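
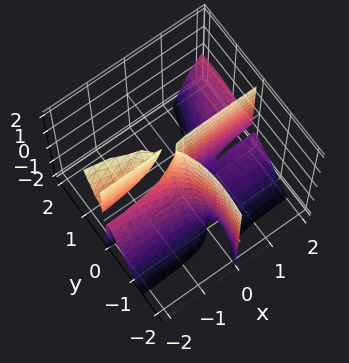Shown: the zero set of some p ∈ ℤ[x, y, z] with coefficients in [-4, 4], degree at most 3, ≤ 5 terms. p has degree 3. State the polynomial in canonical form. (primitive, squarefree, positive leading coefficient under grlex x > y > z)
3*x*y^2 - 2*x*y*z - y^3 - 3*y^2 - 2*y

There are 2 components. They look like related sheets of one shape, so recover p as a whole.
deg p = 3. No degree-2 surface has this shape.
Observable constraints: every point of the x-axis in the box is on the surface; the visible z-axis segment lies entirely on the surface; the y-axis gridline crossings are at y ∈ {-2, -1, 0}.
Matching integer coefficients to the picture gives p.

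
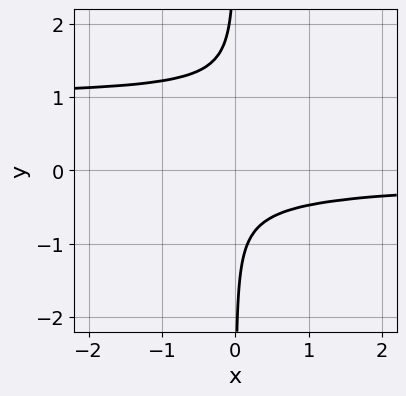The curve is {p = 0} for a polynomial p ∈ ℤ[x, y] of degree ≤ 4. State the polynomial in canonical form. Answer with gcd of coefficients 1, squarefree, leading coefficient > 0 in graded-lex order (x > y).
3*x*y^3 - 3*x*y^2 + 1

The degree is 4 — the shape is more complex than any degree-3 curve.
Against the integer gridlines: the curve avoids every integer y-axis point in the box; no x-intercept at any integer in the box.
Fitting integer coefficients to these (and the overall shape) gives p.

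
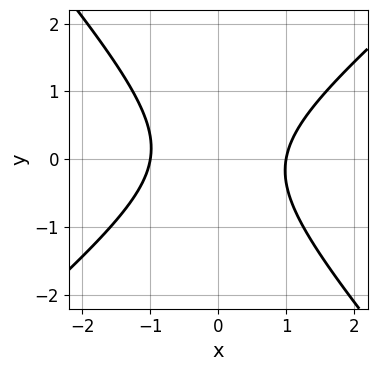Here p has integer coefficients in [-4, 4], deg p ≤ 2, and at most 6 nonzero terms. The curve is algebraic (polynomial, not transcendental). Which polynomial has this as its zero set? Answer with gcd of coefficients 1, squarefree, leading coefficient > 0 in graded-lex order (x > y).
3*x^2 - x*y - 3*y^2 - 3

(a) The degree is 2 — the shape is more complex than any degree-1 curve.
(b) Reading off the gridlines: the x-axis gridline crossings are at x ∈ {-1, 1}; the curve avoids every integer y-axis point in the box.
(c) Putting this together gives p.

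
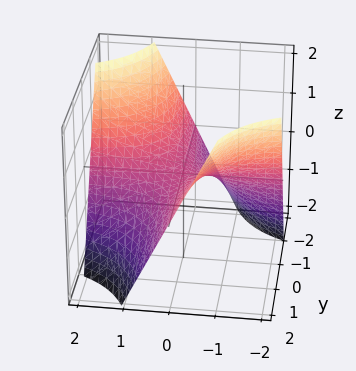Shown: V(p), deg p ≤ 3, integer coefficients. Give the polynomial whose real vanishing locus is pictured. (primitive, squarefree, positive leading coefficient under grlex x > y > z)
1. The degree is 2 — a hyperbolic paraboloid; a quadric.
2. From the visible intercepts: the visible y-axis segment lies entirely on the surface; it crosses the z-axis at the gridline z = 0.
3. These observations pin down the coefficients. Check: (-1, 0, 0) on the x-axis lies on the surface, and p(-1, 0, 0) = 0. ✓

x*y + z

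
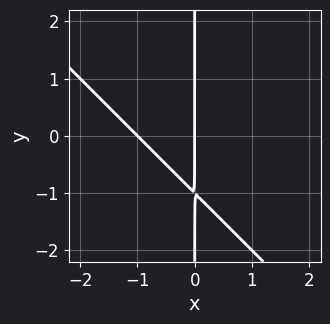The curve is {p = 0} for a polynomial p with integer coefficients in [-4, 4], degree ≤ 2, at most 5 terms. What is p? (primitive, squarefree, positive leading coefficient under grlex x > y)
First, degree: no degree-1 curve has this shape, so deg p = 2.
Next, from the axis intercepts and sections: among the integer gridlines, it crosses the x-axis at x ∈ {-1, 0}; the visible y-axis segment lies entirely on the curve.
Finally, putting this together gives p.

x^2 + x*y + x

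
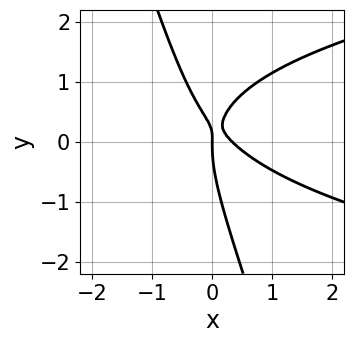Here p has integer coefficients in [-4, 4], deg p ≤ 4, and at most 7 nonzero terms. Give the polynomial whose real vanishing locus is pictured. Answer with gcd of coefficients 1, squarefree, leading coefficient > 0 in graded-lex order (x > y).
First, the degree is 3 — a generic line meets the curve in up to 3 points.
Then, reading off the gridlines: it meets the y-axis at y = 0 (among the integer gridlines); it crosses the x-axis at the gridline x = 0.
Finally, solving for integer coefficients yields p as stated.

3*x*y^2 + y^3 - 3*x^2 - 3*x*y + x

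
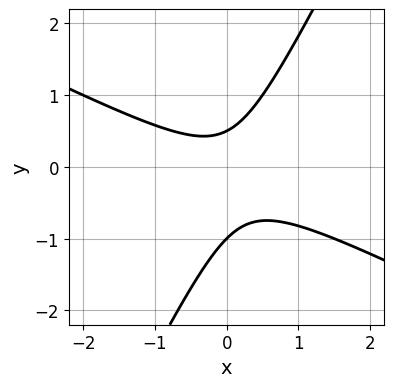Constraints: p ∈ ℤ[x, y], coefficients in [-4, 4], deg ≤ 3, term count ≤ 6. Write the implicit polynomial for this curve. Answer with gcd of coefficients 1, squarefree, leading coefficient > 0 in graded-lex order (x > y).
2*x^2 + 3*x*y - 2*y^2 - y + 1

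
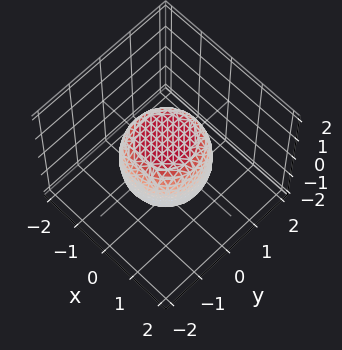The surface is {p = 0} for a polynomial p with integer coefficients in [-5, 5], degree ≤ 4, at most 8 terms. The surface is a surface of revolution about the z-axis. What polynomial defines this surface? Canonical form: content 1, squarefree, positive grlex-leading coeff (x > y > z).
2*x^4 + 4*x^2*y^2 + 2*y^4 - x^2 - y^2 + 2*z^2 - 2

First, the degree is 4 — no degree-3 surface has this shape.
Then, by symmetry, every cross-section ⟂ z is a circle, so x, y appear only via x² + y².
Then, against the integer gridlines: among the integer gridlines, it crosses the z-axis at z ∈ {-1, 1}; a circular section at z = 0 has radius between 1 and 2.
Finally, solving for integer coefficients yields p as stated.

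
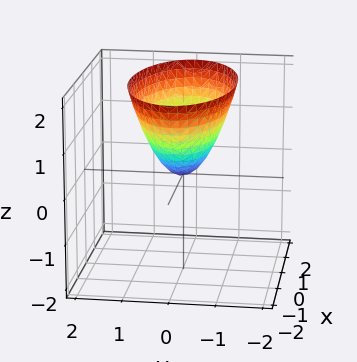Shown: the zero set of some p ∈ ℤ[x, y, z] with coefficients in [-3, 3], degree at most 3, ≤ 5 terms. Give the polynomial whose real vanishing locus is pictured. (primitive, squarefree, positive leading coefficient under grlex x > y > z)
deg p = 2.
Symmetries: it's symmetric under x → −x, forcing even powers of x; mirror symmetry y ↦ −y ⇒ only even powers of y.
From the visible intercepts: it crosses the x-axis at the gridline x = 0; one z-axis crossing is at z = 0.
Matching integer coefficients to the picture gives p.

x^2 + 3*y^2 - 2*z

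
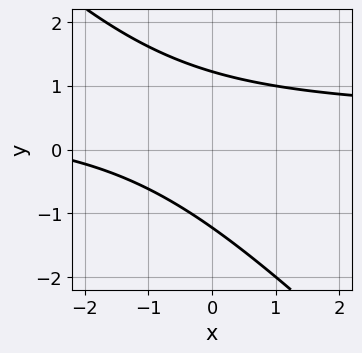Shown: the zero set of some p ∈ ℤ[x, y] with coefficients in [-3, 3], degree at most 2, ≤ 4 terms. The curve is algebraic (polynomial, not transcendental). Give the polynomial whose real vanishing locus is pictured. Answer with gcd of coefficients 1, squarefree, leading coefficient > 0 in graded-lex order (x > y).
Degree: the shape is more complex than any degree-1 curve, so deg p = 2.
Observable constraints: it misses every integer gridline on the x-axis.
Fitting integer coefficients to these (and the overall shape) gives p.

2*x*y + 2*y^2 - x - 3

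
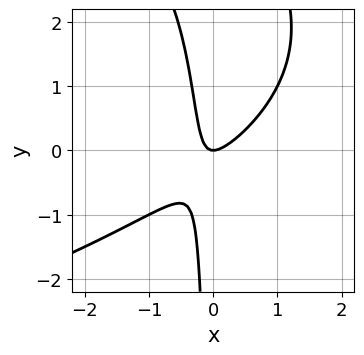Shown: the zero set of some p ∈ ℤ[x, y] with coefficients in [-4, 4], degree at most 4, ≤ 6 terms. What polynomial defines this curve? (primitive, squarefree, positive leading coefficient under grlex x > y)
x*y^2 + 3*x^2 - 3*x*y - y

(a) The degree is 3 — a generic line meets the curve in up to 3 points.
(b) From the visible intercepts: one y-axis crossing is at y = 0; one x-axis crossing is at x = 0.
(c) These observations pin down the coefficients.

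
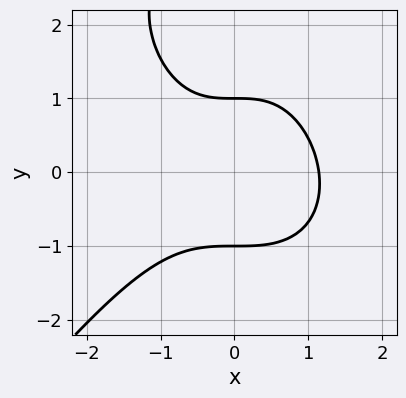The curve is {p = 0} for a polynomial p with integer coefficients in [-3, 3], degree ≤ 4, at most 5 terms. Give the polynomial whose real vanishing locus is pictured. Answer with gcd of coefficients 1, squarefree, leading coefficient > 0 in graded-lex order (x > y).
2*x^3 - y^3 + 3*y^2 + y - 3

First, the degree is 3 — a generic line meets the curve in up to 3 points.
Next, against the integer gridlines: the y-axis gridline crossings are at y ∈ {-1, 1}.
Finally, putting this together gives p.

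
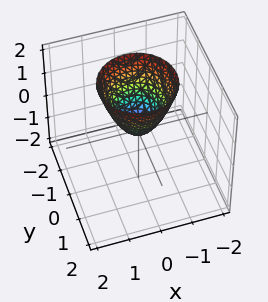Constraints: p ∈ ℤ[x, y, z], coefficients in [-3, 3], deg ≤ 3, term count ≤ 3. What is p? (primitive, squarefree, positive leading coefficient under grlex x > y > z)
3*x^2 + 3*y^2 - 2*z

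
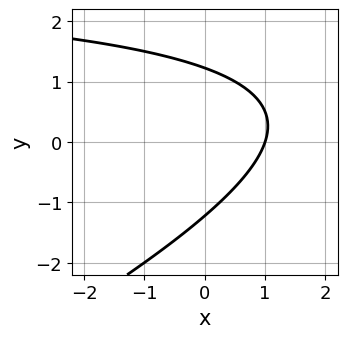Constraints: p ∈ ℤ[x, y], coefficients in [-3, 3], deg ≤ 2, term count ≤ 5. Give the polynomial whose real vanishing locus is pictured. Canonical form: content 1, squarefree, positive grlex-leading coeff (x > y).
Degree: no degree-1 curve has this shape, so deg p = 2.
From the axis intercepts and sections: it meets the x-axis at x = 1 (among the integer gridlines).
The integer polynomial consistent with all of this is the stated p.

x*y - 2*y^2 - 3*x + 3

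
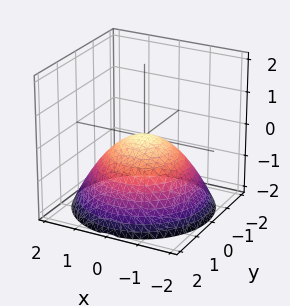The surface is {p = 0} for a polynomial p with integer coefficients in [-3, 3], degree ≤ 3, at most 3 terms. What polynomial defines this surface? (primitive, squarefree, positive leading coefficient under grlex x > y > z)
x^2 + y^2 + 2*z

(a) deg p = 2. A paraboloid; a quadric.
(b) By symmetry, every cross-section ⟂ z is a circle, so x, y appear only via x² + y².
(c) Observable constraints: it crosses the x-axis at the gridline x = 0; one z-axis crossing is at z = 0; a circular section at z = -1 has radius between 1 and 2; it meets the y-axis at y = 0 (among the integer gridlines).
(d) Together with the visible shape, these determine p as stated.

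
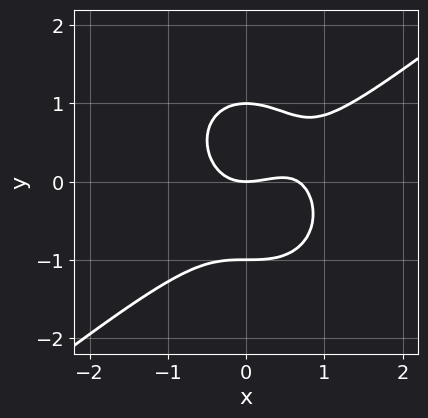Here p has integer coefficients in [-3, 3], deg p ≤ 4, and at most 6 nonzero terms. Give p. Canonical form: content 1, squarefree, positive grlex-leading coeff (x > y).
deg p = 3.
Checking where it meets the axes: it crosses the x-axis at the gridline x = 0; the y-axis gridline crossings are at y ∈ {-1, 0, 1}.
Together with the visible shape, these determine p as stated.

3*x^3 - 2*x^2*y - 3*y^3 - 2*x^2 + 3*y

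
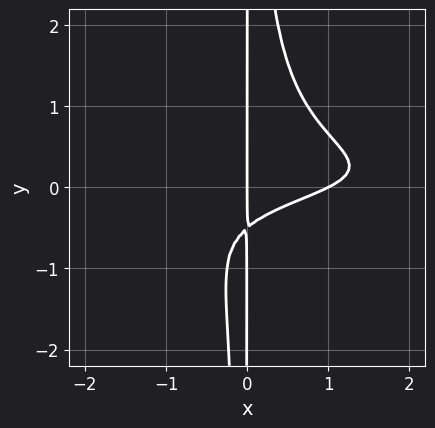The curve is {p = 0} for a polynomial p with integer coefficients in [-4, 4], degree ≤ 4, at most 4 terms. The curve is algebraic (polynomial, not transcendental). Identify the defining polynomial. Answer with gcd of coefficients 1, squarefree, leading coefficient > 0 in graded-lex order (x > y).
3*x^2*y^2 + x^2 - 2*x*y - x

1. The degree is 4 — a generic line meets the curve in up to 4 points.
2. From the visible intercepts: among the integer gridlines, it crosses the x-axis at x ∈ {0, 1}; every point of the y-axis in the box is on the curve.
3. Together with the visible shape, these determine p as stated.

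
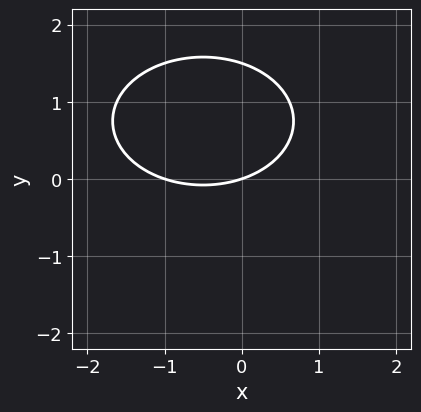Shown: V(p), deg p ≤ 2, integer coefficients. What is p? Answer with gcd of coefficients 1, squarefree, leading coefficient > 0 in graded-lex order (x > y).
x^2 + 2*y^2 + x - 3*y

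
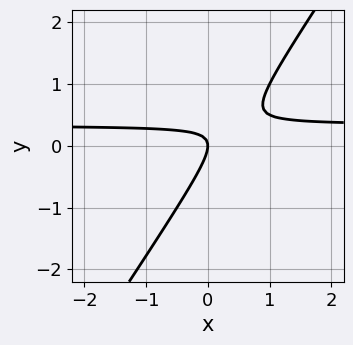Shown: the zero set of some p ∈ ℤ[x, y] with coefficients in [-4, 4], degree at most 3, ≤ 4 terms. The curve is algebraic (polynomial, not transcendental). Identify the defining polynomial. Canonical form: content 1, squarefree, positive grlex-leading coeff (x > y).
1. The degree is 2 — the shape is more complex than any degree-1 curve.
2. Checking where it meets the axes: it crosses the x-axis at the gridline x = 0; it meets the y-axis at y = 0 (among the integer gridlines).
3. Putting this together gives p.

3*x*y - 2*y^2 - x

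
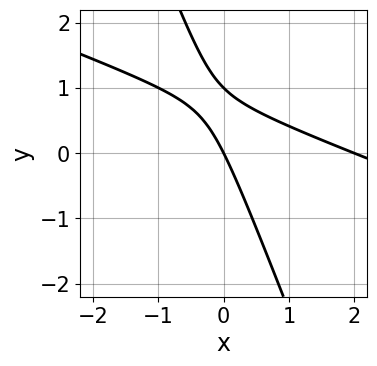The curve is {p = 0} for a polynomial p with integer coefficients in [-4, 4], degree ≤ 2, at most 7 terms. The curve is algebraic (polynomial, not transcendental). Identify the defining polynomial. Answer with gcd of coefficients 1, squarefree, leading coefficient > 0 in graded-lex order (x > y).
Degree: no degree-1 curve has this shape, so deg p = 2.
Against the integer gridlines: the y-axis gridline crossings are at y ∈ {0, 1}; the x-axis gridline crossings are at x ∈ {0, 2}.
Assembling these constraints gives the stated polynomial.

x^2 + 3*x*y + y^2 - 2*x - y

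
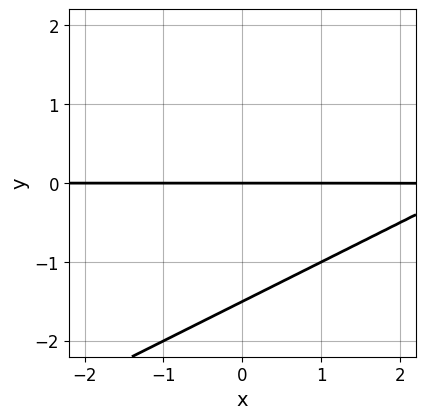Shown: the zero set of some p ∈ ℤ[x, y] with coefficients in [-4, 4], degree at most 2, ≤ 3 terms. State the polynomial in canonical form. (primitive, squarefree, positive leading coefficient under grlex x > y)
deg p = 2.
Checking where it meets the axes: every point of the x-axis in the box is on the curve; it meets the y-axis at y = 0 (among the integer gridlines).
These observations pin down the coefficients.

x*y - 2*y^2 - 3*y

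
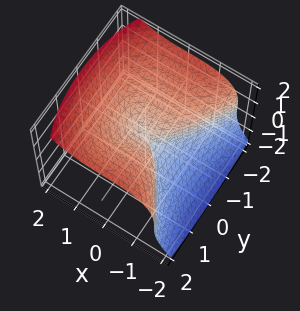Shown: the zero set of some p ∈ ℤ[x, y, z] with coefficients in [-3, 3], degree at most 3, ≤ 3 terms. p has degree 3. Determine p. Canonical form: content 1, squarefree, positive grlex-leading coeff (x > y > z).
x^3 - z^3 + y^2

1. The degree is 3 — the shape is more complex than any degree-2 surface.
2. Reading off the gridlines: one y-axis crossing is at y = 0; it crosses the z-axis at the gridline z = 0; one x-axis crossing is at x = 0.
3. These observations pin down the coefficients.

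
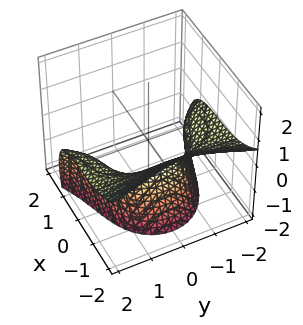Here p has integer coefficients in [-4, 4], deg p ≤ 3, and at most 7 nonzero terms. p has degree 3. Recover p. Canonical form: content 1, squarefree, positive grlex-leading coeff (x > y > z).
x^3 + 2*y^2*z - 2*x*z + 2*z^2 + 1

deg p = 3.
Checking where it meets the axes: no y-intercept at any integer in the box; it crosses the x-axis at the gridline x = -1.
These observations pin down the coefficients.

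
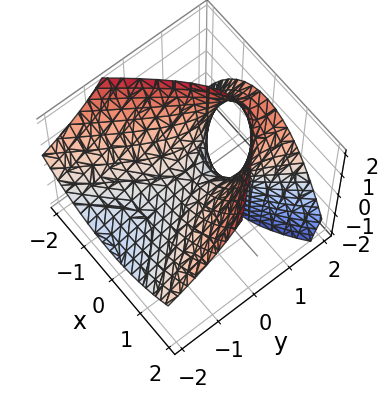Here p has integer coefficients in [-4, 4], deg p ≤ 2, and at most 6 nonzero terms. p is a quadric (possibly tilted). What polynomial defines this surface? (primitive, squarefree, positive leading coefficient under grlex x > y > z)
2*x^2 - y^2 + 3*y*z - 3*z

(a) Degree: a generic line meets the surface in up to 2 points, so deg p = 2.
(b) Reading off the gridlines: it meets the x-axis at x = 0 (among the integer gridlines); it crosses the y-axis at the gridline y = 0; one z-axis crossing is at z = 0.
(c) Matching integer coefficients to the picture gives p.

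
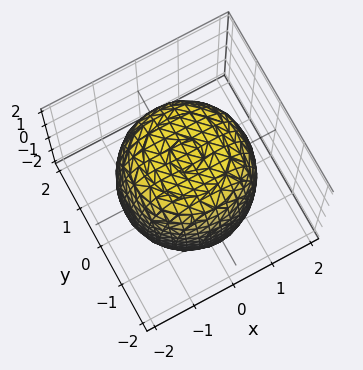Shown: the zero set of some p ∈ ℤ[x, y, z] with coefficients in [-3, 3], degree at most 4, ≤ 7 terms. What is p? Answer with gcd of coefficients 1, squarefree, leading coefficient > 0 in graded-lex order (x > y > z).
x^4 + 2*x^2*y^2 + y^4 - x^2 - y^2 + z^2 - 3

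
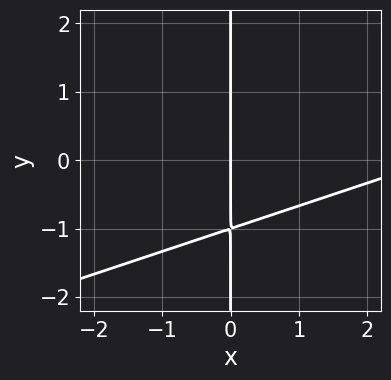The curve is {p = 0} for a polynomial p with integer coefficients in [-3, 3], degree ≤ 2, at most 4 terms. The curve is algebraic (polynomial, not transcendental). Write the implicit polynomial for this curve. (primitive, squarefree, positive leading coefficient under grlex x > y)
x^2 - 3*x*y - 3*x

1. The degree is 2 — the shape is more complex than any degree-1 curve.
2. From the axis intercepts and sections: it crosses the x-axis at the gridline x = 0; the visible y-axis segment lies entirely on the curve.
3. These observations pin down the coefficients.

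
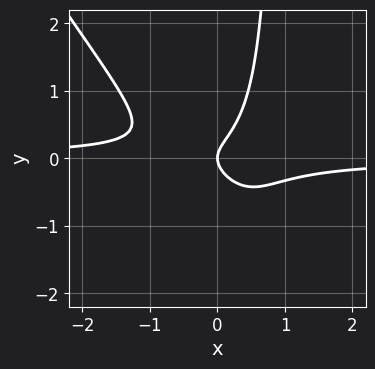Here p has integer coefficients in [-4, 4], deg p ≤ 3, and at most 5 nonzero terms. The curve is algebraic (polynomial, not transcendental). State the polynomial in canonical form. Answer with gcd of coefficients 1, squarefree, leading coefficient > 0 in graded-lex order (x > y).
1. Degree: no degree-2 curve has this shape, so deg p = 3.
2. From the axis intercepts and sections: one y-axis crossing is at y = 0; one x-axis crossing is at x = 0.
3. Together with the visible shape, these determine p as stated.

3*x^2*y + 2*x*y^2 - 2*y^2 + x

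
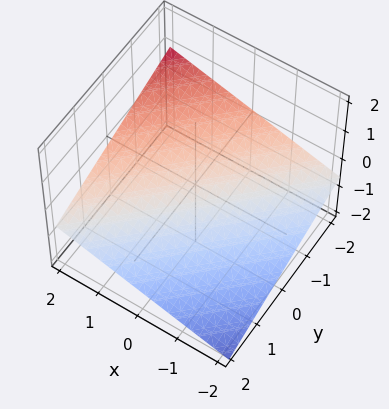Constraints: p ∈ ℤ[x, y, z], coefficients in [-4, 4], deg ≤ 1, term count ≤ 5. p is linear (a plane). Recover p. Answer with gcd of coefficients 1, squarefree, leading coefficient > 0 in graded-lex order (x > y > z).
x - y - 3*z - 2

First, degree: every cross-section is a straight line — this is a plane, so deg p = 1.
Then, checking where it meets the axes: it meets the x-axis at x = 2 (among the integer gridlines); it crosses the y-axis at the gridline y = -2.
Finally, these observations pin down the coefficients.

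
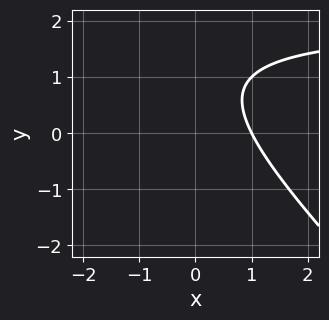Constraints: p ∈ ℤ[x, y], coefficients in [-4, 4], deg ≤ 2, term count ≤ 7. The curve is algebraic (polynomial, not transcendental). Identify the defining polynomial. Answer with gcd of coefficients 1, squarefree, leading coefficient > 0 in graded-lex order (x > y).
x*y + y^2 - 2*x - 2*y + 2

deg p = 2.
From the axis intercepts and sections: it misses every integer gridline on the y-axis; it crosses the x-axis at the gridline x = 1.
Putting this together gives p.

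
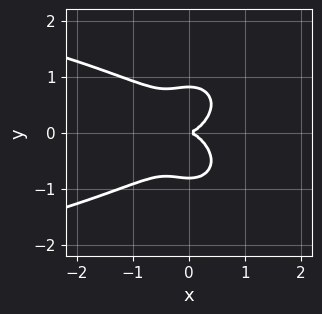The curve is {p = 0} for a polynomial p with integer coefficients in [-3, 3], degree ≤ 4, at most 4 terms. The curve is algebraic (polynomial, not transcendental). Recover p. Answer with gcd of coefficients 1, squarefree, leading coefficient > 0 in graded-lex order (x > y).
1. deg p = 4. The shape is more complex than any degree-3 curve.
2. Symmetries: it's symmetric under y → −y, forcing even powers of y.
3. Checking where it meets the axes: it meets the y-axis at y = 0 (among the integer gridlines); one x-axis crossing is at x = 0.
4. Matching integer coefficients to the picture gives p.

3*x^2*y^2 + 3*y^4 + 3*x^3 - 2*y^2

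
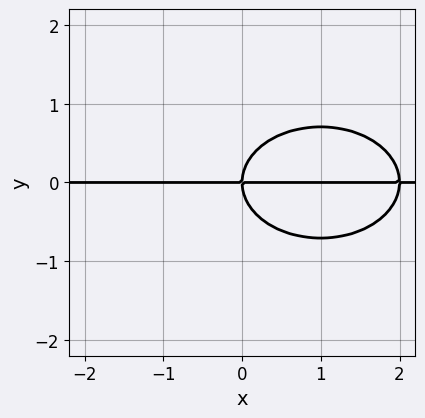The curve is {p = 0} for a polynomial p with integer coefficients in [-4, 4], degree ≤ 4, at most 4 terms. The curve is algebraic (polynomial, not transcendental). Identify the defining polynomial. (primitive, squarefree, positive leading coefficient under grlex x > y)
(a) deg p = 3. No degree-2 curve has this shape.
(b) Checking where it meets the axes: the visible x-axis segment lies entirely on the curve; it meets the y-axis at y = 0 (among the integer gridlines).
(c) Together with the visible shape, these determine p as stated.

x^2*y + 2*y^3 - 2*x*y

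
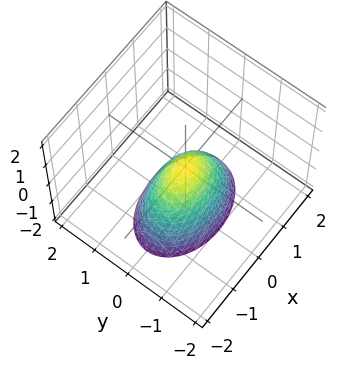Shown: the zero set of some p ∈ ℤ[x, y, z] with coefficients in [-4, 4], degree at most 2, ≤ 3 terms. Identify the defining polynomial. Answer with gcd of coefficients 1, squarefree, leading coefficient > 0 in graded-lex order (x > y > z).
First, deg p = 2. A single bowl opening along one axis; a quadric.
Next, symmetries: mirror symmetry y ↦ −y ⇒ only even powers of y; mirror symmetry x ↦ −x ⇒ only even powers of x.
Next, from the visible intercepts: it crosses the y-axis at the gridline y = 0; one z-axis crossing is at z = 0.
Finally, solving for integer coefficients yields p as stated.

x^2 + 2*y^2 + z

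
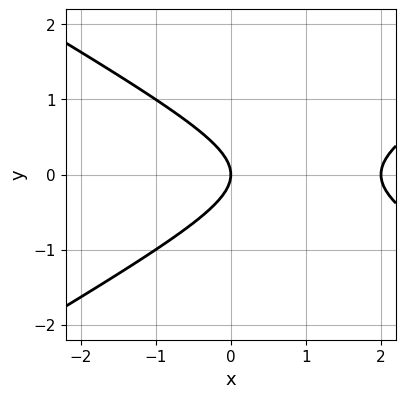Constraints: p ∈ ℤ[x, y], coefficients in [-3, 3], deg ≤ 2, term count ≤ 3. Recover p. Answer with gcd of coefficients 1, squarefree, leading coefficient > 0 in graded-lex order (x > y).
x^2 - 3*y^2 - 2*x

deg p = 2.
Symmetries: the y ↦ −y reflection is a symmetry, so y appears only in even powers.
Reading off the gridlines: one y-axis crossing is at y = 0; among the integer gridlines, it crosses the x-axis at x ∈ {0, 2}.
Together with the visible shape, these determine p as stated.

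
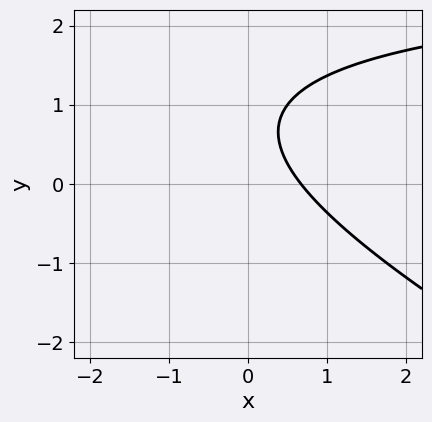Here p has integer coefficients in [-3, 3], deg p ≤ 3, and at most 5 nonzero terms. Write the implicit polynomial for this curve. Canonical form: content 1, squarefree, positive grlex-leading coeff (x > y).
First, the degree is 2 — a generic line meets the curve in up to 2 points.
Next, observable constraints: no y-intercept at any integer in the box.
Finally, fitting integer coefficients to these (and the overall shape) gives p.

x*y + 2*y^2 - 3*x - 3*y + 2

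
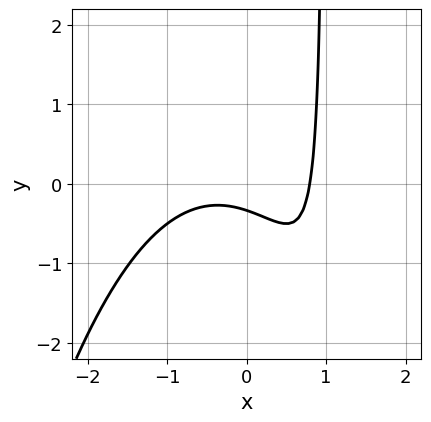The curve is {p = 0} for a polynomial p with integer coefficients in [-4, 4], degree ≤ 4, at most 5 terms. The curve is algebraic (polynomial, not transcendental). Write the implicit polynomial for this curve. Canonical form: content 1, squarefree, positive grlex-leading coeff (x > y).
2*x^3 + 3*x*y - 3*y - 1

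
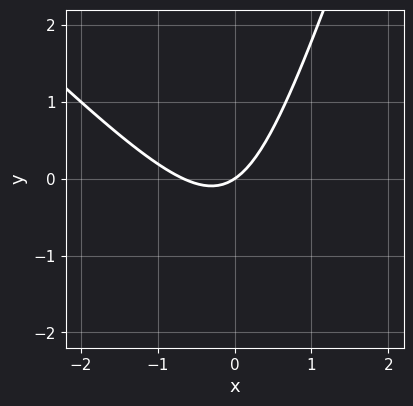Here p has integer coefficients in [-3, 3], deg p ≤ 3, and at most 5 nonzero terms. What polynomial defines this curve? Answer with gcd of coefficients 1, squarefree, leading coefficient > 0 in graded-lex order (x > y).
3*x^2 + 2*x*y - y^2 + 2*x - 3*y

(a) Degree: the shape is more complex than any degree-1 curve, so deg p = 2.
(b) Against the integer gridlines: it crosses the y-axis at the gridline y = 0; it crosses the x-axis at the gridline x = 0.
(c) These observations pin down the coefficients.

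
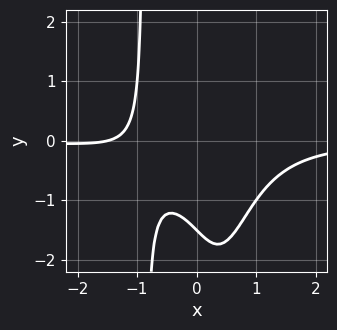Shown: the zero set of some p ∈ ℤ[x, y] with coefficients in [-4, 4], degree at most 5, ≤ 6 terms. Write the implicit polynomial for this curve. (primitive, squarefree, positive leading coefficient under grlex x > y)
1. Degree: a generic line meets the curve in up to 4 points, so deg p = 4.
2. Putting this together gives p.

3*x^3*y + 2*x + 2*y + 3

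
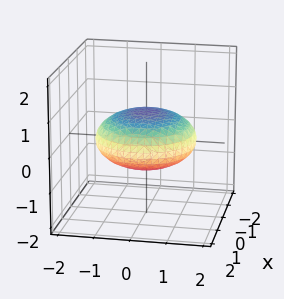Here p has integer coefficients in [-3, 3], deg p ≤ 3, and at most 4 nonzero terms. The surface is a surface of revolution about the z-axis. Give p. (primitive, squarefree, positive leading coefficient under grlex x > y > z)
First, deg p = 2.
Then, symmetry: the z-axis is an axis of rotation, so x and y enter only as x² + y².
Then, from the axis intercepts and sections: a circular section at z = 0 has radius between 1 and 2.
Finally, together with the visible shape, these determine p as stated.

x^2 + y^2 + 3*z^2 - 2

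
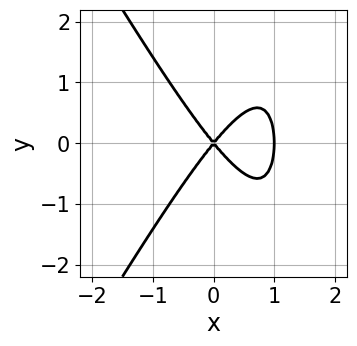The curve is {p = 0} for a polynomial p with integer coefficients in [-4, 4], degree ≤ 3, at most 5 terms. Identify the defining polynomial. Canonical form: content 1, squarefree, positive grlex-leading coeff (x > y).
3*x^3 - x*y^2 - 3*x^2 + 2*y^2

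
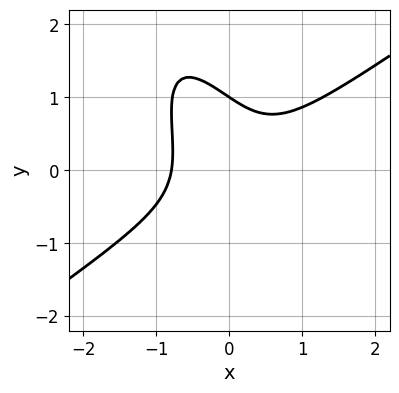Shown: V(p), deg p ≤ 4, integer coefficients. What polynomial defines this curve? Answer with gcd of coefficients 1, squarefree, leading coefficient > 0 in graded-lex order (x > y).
2*x^3 - x^2*y - 2*x*y^2 - y^3 + 1

The degree is 3 — a generic line meets the curve in up to 3 points.
From the visible intercepts: one y-axis crossing is at y = 1.
Matching integer coefficients to the picture gives p.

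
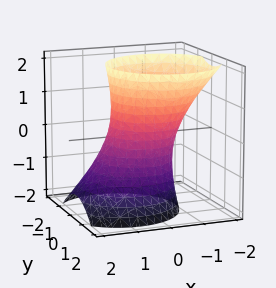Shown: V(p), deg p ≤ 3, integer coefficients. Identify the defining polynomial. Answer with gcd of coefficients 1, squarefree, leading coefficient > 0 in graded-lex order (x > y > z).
3*x^2 + 2*x*z + 3*y^2 - z^2 - 3

First, deg p = 2. A generic line meets the surface in up to 2 points.
Then, from the axis intercepts and sections: the y-axis gridline crossings are at y ∈ {-1, 1}; it misses every integer gridline on the z-axis; among the integer gridlines, it crosses the x-axis at x ∈ {-1, 1}.
Finally, fitting integer coefficients to these (and the overall shape) gives p.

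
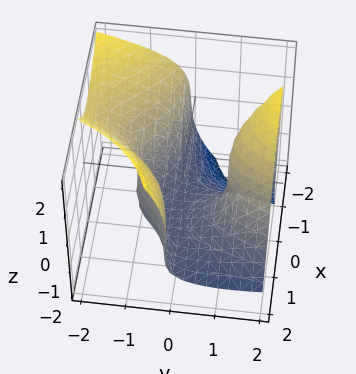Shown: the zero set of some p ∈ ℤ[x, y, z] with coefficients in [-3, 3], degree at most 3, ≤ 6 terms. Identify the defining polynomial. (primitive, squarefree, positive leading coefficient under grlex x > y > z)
First, degree: a generic line meets the surface in up to 3 points, so deg p = 3.
Then, from the visible intercepts: the surface avoids every integer x-axis point in the box; it meets the z-axis at z = -1 (among the integer gridlines); among the integer gridlines, it crosses the y-axis at y ∈ {-1, 1}.
Finally, together with the visible shape, these determine p as stated.

2*x^2*y + 2*x*y*z + z^3 - y^2 + 1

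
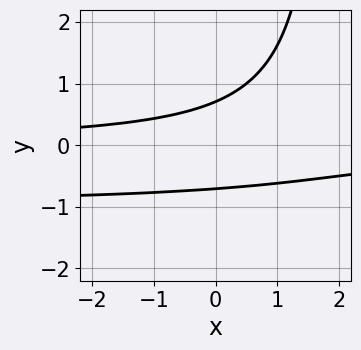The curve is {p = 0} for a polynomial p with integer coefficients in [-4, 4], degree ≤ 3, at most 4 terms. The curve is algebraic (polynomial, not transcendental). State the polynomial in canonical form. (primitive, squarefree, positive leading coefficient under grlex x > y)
(a) The degree is 3 — a generic line meets the curve in up to 3 points.
(b) Reading off the gridlines: it misses every integer gridline on the x-axis.
(c) Solving for integer coefficients yields p as stated.

x*y^2 + x*y - 2*y^2 + 1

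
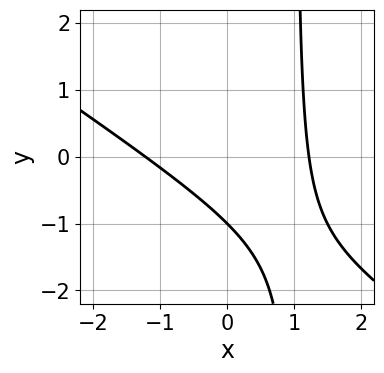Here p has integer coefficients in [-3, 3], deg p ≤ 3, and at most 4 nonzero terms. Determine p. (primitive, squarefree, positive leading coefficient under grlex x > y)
(a) deg p = 2. No degree-1 curve has this shape.
(b) Observable constraints: one y-axis crossing is at y = -1.
(c) Matching integer coefficients to the picture gives p.

2*x^2 + 3*x*y - 3*y - 3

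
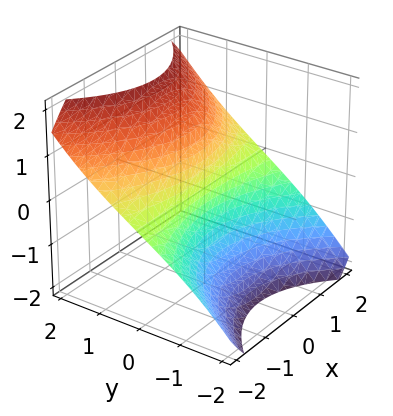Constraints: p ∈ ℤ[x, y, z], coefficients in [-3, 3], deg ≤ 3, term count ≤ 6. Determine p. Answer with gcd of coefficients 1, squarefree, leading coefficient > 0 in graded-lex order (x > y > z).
x^2*z - y*z^2 + z^3 - 3*y

1. The degree is 3 — the shape is more complex than any degree-2 surface.
2. From the visible intercepts: the visible x-axis segment lies entirely on the surface; one y-axis crossing is at y = 0; it meets the z-axis at z = 0 (among the integer gridlines).
3. Solving for integer coefficients yields p as stated.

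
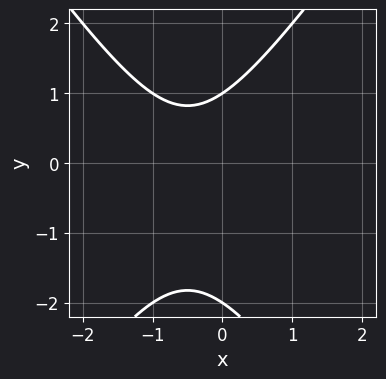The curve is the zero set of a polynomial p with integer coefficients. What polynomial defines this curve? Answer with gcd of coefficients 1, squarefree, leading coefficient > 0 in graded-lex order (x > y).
2*x^2 - y^2 + 2*x - y + 2

(a) Degree: the shape is more complex than any degree-1 curve, so deg p = 2.
(b) Observable constraints: it misses every integer gridline on the x-axis; the y-axis gridline crossings are at y ∈ {-2, 1}.
(c) The integer polynomial consistent with all of this is the stated p.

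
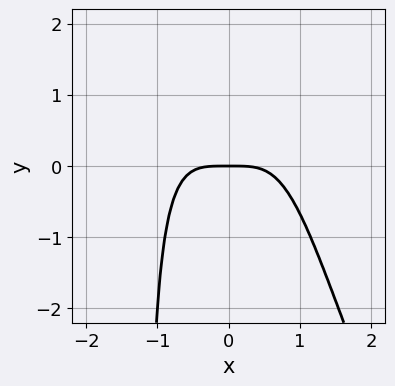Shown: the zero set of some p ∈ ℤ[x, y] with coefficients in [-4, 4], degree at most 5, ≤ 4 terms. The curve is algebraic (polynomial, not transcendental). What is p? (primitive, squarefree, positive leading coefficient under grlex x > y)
1. deg p = 4.
2. Observable constraints: it meets the x-axis at x = 0 (among the integer gridlines); it crosses the y-axis at the gridline y = 0.
3. Fitting integer coefficients to these (and the overall shape) gives p.

2*x^4 + x^3*y + 2*y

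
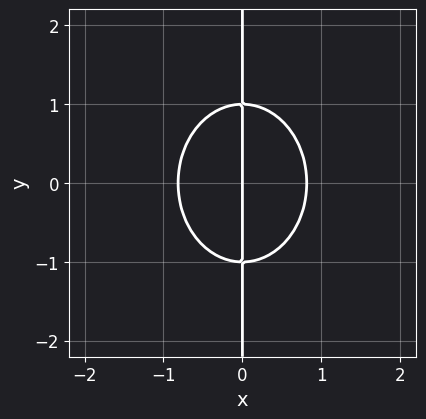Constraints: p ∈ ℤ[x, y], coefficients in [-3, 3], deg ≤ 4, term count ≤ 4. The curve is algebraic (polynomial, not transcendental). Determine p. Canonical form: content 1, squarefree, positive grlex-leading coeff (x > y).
3*x^3 + 2*x*y^2 - 2*x

First, deg p = 3. A generic line meets the curve in up to 3 points.
Next, symmetries: mirror symmetry y ↦ −y ⇒ only even powers of y.
Next, checking where it meets the axes: one x-axis crossing is at x = 0; the visible y-axis segment lies entirely on the curve.
Finally, assembling these constraints gives the stated polynomial.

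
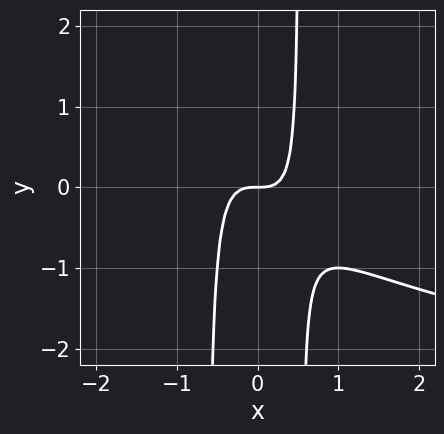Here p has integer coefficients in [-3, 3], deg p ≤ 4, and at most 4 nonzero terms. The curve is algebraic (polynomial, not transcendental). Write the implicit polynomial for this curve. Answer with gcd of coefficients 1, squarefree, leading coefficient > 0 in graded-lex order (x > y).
First, the degree is 4 — a generic line meets the curve in up to 4 points.
Then, against the integer gridlines: it crosses the y-axis at the gridline y = 0; it meets the x-axis at x = 0 (among the integer gridlines).
Finally, fitting integer coefficients to these (and the overall shape) gives p.

x^3*y + 3*x^3 + 3*x^2*y - y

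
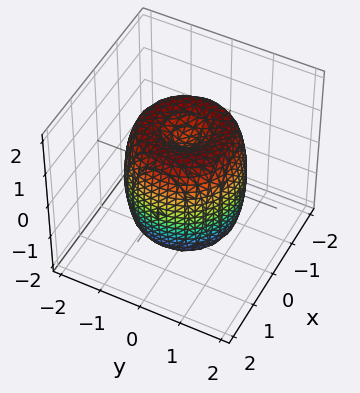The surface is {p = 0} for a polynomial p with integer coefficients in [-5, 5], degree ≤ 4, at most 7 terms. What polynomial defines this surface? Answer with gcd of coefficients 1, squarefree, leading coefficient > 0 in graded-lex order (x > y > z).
1. deg p = 4. No degree-3 surface has this shape.
2. By symmetry, the surface is invariant under rotation about z: p = q(x² + y², z).
3. From the axis intercepts and sections: the z-axis gridline crossings are at z ∈ {-1, 1}; a circular section at z = 0 has radius between 1 and 2.
4. These observations pin down the coefficients.

2*x^4 + 4*x^2*y^2 + 2*y^4 - 3*x^2 - 3*y^2 + z^2 - 1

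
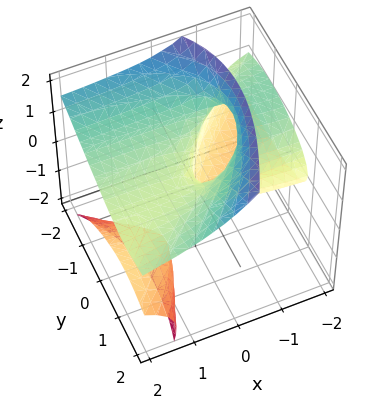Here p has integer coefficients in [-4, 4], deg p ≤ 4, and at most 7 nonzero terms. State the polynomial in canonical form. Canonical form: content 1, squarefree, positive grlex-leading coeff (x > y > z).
(a) I count 2 distinct pieces. They look like related sheets of one shape, so recover p as a whole.
(b) The degree is 3 — the shape is more complex than any degree-2 surface.
(c) Observable constraints: one z-axis crossing is at z = 0; one x-axis crossing is at x = 0.
(d) Matching integer coefficients to the picture gives p.

2*x*z^2 + z^3 + x*y - y^2 - x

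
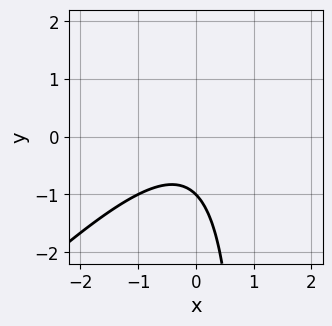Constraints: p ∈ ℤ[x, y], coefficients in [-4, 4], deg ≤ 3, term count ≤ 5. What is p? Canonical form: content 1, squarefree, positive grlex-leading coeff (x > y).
x^2 - x*y + y + 1

1. deg p = 2.
2. Reading off the gridlines: it crosses the y-axis at the gridline y = -1; the curve avoids every integer x-axis point in the box.
3. Fitting integer coefficients to these (and the overall shape) gives p.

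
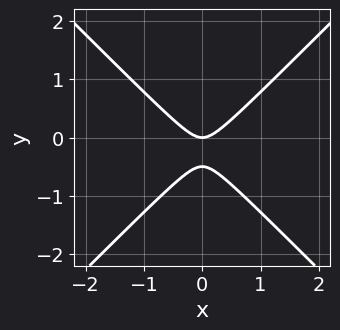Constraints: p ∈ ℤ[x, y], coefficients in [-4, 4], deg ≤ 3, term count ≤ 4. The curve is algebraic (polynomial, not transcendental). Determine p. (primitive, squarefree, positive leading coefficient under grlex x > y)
2*x^2 - 2*y^2 - y

(a) Degree: no degree-1 curve has this shape, so deg p = 2.
(b) Symmetries: mirror symmetry x ↦ −x ⇒ only even powers of x.
(c) Against the integer gridlines: it meets the x-axis at x = 0 (among the integer gridlines); it crosses the y-axis at the gridline y = 0.
(d) Matching integer coefficients to the picture gives p.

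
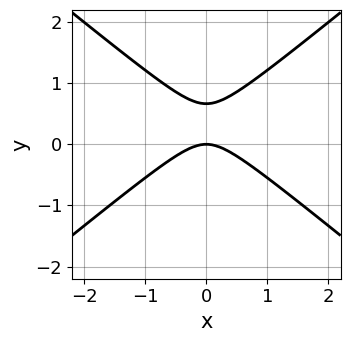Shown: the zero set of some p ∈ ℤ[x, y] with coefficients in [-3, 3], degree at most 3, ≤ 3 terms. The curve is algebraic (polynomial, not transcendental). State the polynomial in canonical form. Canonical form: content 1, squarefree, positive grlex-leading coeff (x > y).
2*x^2 - 3*y^2 + 2*y

First, the degree is 2 — a generic line meets the curve in up to 2 points.
Next, symmetries: it's symmetric under x → −x, forcing even powers of x.
Then, observable constraints: one y-axis crossing is at y = 0; one x-axis crossing is at x = 0.
Finally, matching integer coefficients to the picture gives p.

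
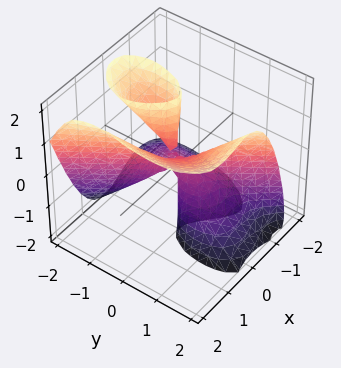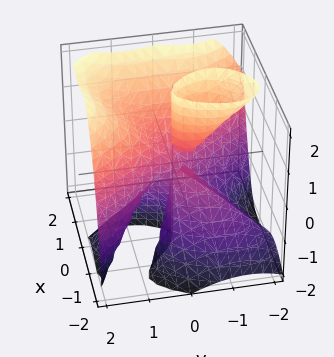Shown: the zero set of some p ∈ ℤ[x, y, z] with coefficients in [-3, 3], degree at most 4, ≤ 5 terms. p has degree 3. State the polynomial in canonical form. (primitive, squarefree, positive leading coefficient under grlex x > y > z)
(a) There are 2 components. Treating them together as one polynomial.
(b) The degree is 3 — the shape is more complex than any degree-2 surface.
(c) Checking where it meets the axes: the visible z-axis segment lies entirely on the surface; it crosses the x-axis at the gridline x = 0; it crosses the y-axis at the gridline y = 0.
(d) Putting this together gives p.

3*x^3 - 3*x^2*z + y^3 - y*z^2 + x*y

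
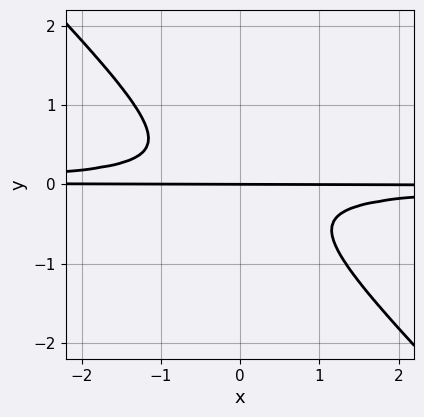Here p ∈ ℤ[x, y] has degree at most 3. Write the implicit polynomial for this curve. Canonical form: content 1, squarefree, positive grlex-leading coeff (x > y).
Degree: a generic line meets the curve in up to 3 points, so deg p = 3.
Observable constraints: every point of the x-axis in the box is on the curve; one y-axis crossing is at y = 0.
The integer polynomial consistent with all of this is the stated p.

3*x*y^2 + 3*y^3 + y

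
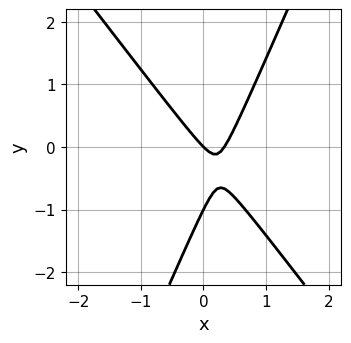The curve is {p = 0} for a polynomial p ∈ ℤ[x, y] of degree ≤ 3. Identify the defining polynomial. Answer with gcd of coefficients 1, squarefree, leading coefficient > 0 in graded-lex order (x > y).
1. Degree: no degree-1 curve has this shape, so deg p = 2.
2. From the axis intercepts and sections: among the integer gridlines, it crosses the y-axis at y ∈ {-1, 0}; it crosses the x-axis at the gridline x = 0.
3. Assembling these constraints gives the stated polynomial.

3*x^2 + x*y - y^2 - x - y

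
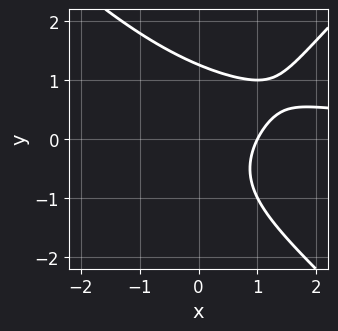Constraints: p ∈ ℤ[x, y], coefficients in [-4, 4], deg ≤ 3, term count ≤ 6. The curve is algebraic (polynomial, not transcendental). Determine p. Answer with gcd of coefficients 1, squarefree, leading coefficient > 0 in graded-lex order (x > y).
x^2*y - y^3 - 2*x + 2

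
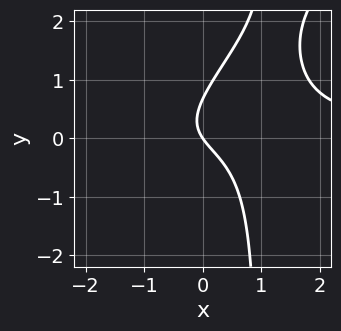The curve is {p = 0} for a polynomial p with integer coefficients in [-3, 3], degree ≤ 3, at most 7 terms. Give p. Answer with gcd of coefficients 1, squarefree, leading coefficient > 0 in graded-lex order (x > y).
3*x^2*y - 3*x*y^2 + 3*y^2 - 3*x - 2*y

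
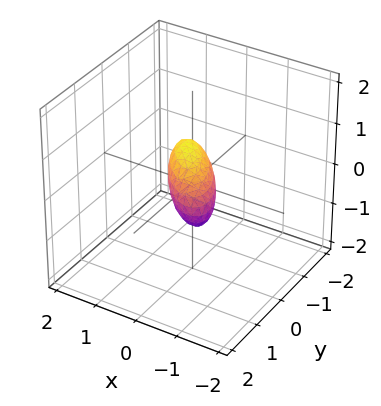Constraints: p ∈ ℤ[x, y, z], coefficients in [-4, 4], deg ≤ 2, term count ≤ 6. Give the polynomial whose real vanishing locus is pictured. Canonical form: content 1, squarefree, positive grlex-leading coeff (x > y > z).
3*x^2 + 3*x*y - x*z + 2*y^2 + 2*z^2 - 1

(a) deg p = 2. No degree-1 surface has this shape.
(b) Putting this together gives p.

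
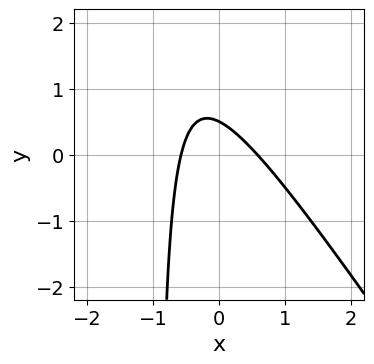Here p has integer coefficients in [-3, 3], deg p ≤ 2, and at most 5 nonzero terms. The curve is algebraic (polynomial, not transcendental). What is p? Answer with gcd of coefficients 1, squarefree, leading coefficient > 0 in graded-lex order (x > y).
First, deg p = 2. No degree-1 curve has this shape.
Finally, solving for integer coefficients yields p as stated.

3*x^2 + 2*x*y + 2*y - 1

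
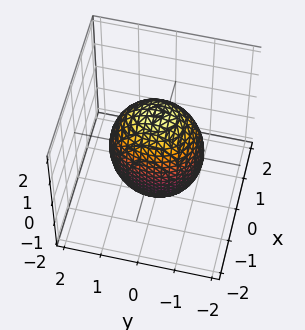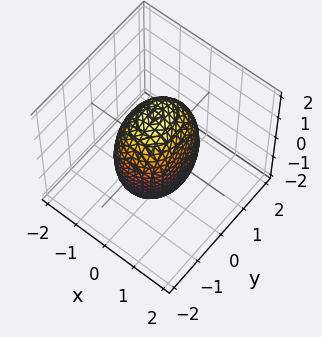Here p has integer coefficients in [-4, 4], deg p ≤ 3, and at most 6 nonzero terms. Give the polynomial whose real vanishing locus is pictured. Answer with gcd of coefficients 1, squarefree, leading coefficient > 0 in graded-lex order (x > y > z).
3*x^2 + 2*y^2 + z^2 - 3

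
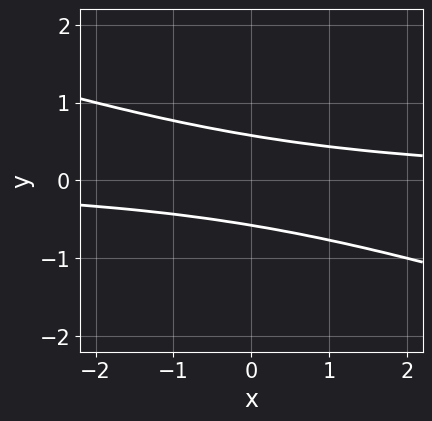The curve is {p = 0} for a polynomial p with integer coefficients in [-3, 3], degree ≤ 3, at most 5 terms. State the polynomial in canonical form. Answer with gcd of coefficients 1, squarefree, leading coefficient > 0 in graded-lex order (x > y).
x*y + 3*y^2 - 1

deg p = 2. A generic line meets the curve in up to 2 points.
Checking where it meets the axes: the curve avoids every integer x-axis point in the box.
Matching integer coefficients to the picture gives p.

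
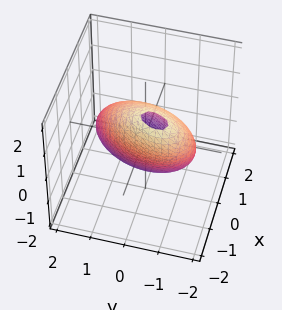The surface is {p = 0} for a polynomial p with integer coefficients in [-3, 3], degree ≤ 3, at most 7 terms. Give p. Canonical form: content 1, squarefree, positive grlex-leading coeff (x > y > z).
2*x^2 - x*y + 2*x*z + y^2 + z^2 - 2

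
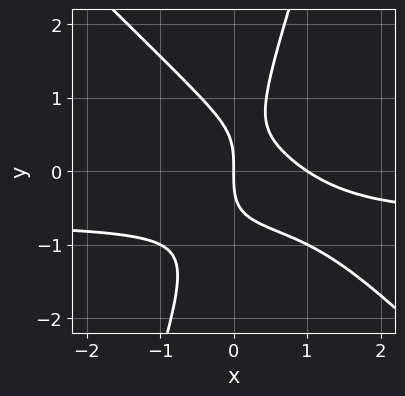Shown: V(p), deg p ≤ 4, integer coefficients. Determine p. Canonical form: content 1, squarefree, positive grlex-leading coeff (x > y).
3*x^2*y + 2*x*y^2 - y^3 + 2*x^2 - 2*x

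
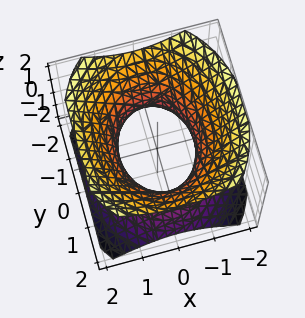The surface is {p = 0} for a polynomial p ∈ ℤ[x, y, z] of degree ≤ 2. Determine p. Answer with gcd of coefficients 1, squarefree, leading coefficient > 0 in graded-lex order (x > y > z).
First, deg p = 2. An hourglass — one-sheet hyperboloid; a quadric.
Next, symmetries: the y ↦ −y reflection is a symmetry, so y appears only in even powers; mirror symmetry z ↦ −z ⇒ only even powers of z; it's symmetric under x → −x, forcing even powers of x.
Next, against the integer gridlines: it misses every integer gridline on the z-axis; among the integer gridlines, it crosses the x-axis at x ∈ {-1, 1}.
Finally, the integer polynomial consistent with all of this is the stated p.

3*x^2 + 2*y^2 - 3*z^2 - 3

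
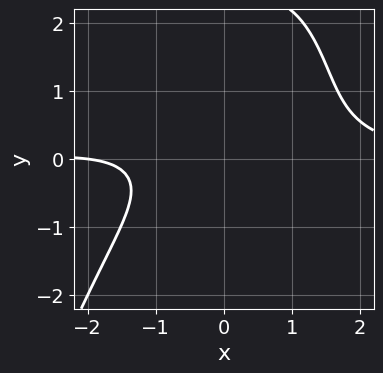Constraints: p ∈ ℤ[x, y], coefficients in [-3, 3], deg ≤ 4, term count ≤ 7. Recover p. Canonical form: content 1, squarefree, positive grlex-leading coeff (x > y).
x^3*y + y^3 - 2*y^2 - x - 2

First, the degree is 4 — no degree-3 curve has this shape.
Then, reading off the gridlines: it crosses the x-axis at the gridline x = -2; it misses every integer gridline on the y-axis.
Finally, matching integer coefficients to the picture gives p.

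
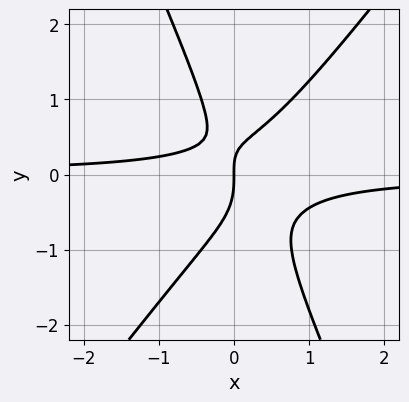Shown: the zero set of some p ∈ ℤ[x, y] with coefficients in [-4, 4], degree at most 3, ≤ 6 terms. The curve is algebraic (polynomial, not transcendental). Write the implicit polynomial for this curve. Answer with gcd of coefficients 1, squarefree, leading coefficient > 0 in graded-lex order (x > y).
3*x^2*y - x*y^2 - y^3 - x*y + x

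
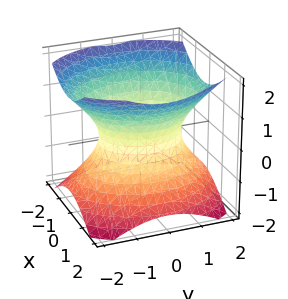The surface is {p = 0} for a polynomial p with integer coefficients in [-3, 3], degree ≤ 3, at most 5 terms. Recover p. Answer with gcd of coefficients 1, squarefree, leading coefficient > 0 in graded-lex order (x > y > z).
3*x^2 + 2*y^2 - 3*z^2 - 3

The degree is 2 — one connected sheet with a waist; a quadric.
Symmetries: the x ↦ −x reflection is a symmetry, so x appears only in even powers; it's symmetric under y → −y, forcing even powers of y; it's symmetric under z → −z, forcing even powers of z.
From the visible intercepts: it misses every integer gridline on the z-axis; the x-axis gridline crossings are at x ∈ {-1, 1}.
Assembling these constraints gives the stated polynomial.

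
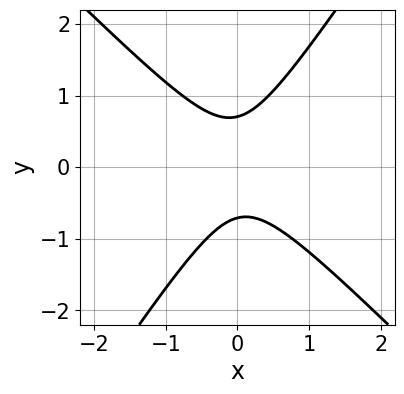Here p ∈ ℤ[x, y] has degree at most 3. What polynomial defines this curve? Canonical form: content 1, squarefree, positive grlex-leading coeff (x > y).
(a) Degree: no degree-1 curve has this shape, so deg p = 2.
(b) Observable constraints: no x-intercept at any integer in the box.
(c) Together with the visible shape, these determine p as stated.

3*x^2 + x*y - 2*y^2 + 1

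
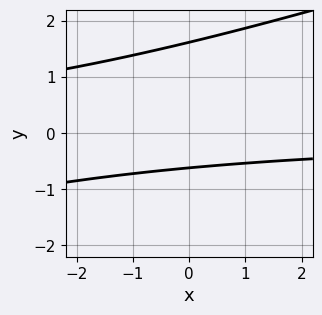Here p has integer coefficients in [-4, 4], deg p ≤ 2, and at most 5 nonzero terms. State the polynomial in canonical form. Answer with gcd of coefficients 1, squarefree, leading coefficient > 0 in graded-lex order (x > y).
x*y - 3*y^2 + 3*y + 3

1. Degree: the shape is more complex than any degree-1 curve, so deg p = 2.
2. From the visible intercepts: it misses every integer gridline on the x-axis.
3. Solving for integer coefficients yields p as stated.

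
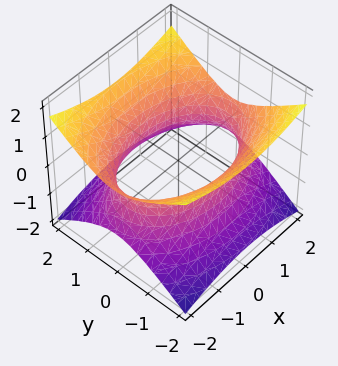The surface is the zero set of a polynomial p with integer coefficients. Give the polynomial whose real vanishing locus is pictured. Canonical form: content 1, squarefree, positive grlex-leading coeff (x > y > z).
deg p = 2. One connected sheet with a waist; a quadric.
Symmetries: the x ↦ −x reflection is a symmetry, so x appears only in even powers; it's symmetric under y → −y, forcing even powers of y; the z ↦ −z reflection is a symmetry, so z appears only in even powers.
Against the integer gridlines: no z-intercept at any integer in the box.
The integer polynomial consistent with all of this is the stated p.

x^2 + 2*y^2 - 3*z^2 - 3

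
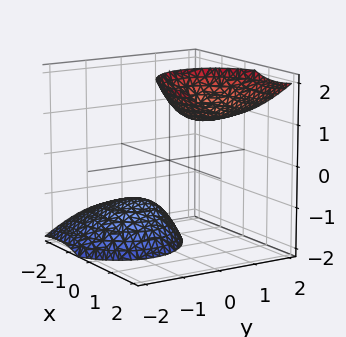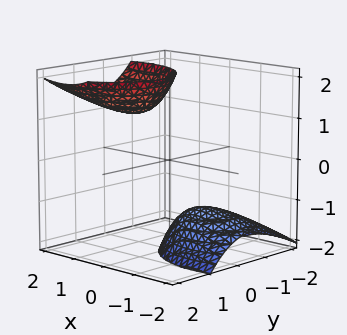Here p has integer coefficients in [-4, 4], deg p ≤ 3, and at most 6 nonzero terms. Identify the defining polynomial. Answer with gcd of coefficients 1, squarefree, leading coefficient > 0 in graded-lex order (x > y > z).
I count 2 distinct pieces.
Degree: the shape is more complex than any degree-1 surface, so deg p = 2.
Reading off the gridlines: no y-intercept at any integer in the box; it misses every integer gridline on the x-axis.
Putting this together gives p.

2*x^2 - 3*x*z + 3*y^2 - 2*y*z - z^2 + 3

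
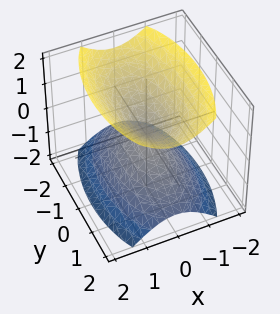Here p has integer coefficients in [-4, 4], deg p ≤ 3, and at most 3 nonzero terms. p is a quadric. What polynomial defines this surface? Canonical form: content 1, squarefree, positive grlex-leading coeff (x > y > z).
3*x^2 + y^2 - 2*z^2

There are 2 components. They look like related sheets of one shape, so recover p as a whole.
deg p = 2. A double cone through the origin; a quadric.
Symmetries: it's symmetric under x → −x, forcing even powers of x; mirror symmetry z ↦ −z ⇒ only even powers of z; it's symmetric under y → −y, forcing even powers of y.
From the axis intercepts and sections: it meets the x-axis at x = 0 (among the integer gridlines); it crosses the z-axis at the gridline z = 0; it crosses the y-axis at the gridline y = 0.
The integer polynomial consistent with all of this is the stated p.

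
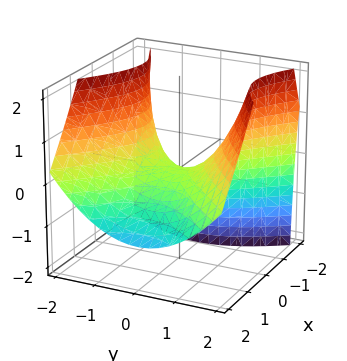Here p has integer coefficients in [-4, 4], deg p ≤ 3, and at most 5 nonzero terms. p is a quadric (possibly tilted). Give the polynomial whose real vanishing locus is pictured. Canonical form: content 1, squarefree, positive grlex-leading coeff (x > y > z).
2*x^2 + 2*x*z - 2*y^2 + 3*z

(a) Degree: a generic line meets the surface in up to 2 points, so deg p = 2.
(b) From the visible intercepts: it meets the z-axis at z = 0 (among the integer gridlines); one y-axis crossing is at y = 0; it crosses the x-axis at the gridline x = 0.
(c) Together with the visible shape, these determine p as stated.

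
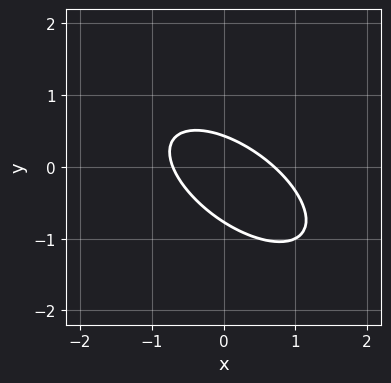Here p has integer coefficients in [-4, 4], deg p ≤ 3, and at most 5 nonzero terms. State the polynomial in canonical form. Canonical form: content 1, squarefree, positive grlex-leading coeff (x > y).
2*x^2 + 3*x*y + 3*y^2 + y - 1

First, deg p = 2. No degree-1 curve has this shape.
Finally, solving for integer coefficients yields p as stated.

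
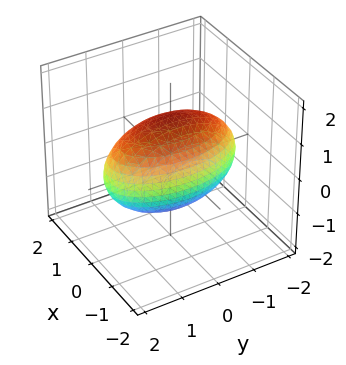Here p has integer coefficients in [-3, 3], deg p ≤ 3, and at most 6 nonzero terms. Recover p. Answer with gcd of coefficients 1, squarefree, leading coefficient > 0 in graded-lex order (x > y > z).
3*x^2 + y^2 + 2*z^2 - 3

(a) deg p = 2. A closed, bounded, convex surface; a quadric.
(b) Symmetries: mirror symmetry x ↦ −x ⇒ only even powers of x; mirror symmetry z ↦ −z ⇒ only even powers of z; mirror symmetry y ↦ −y ⇒ only even powers of y.
(c) Observable constraints: among the integer gridlines, it crosses the x-axis at x ∈ {-1, 1}.
(d) Putting this together gives p.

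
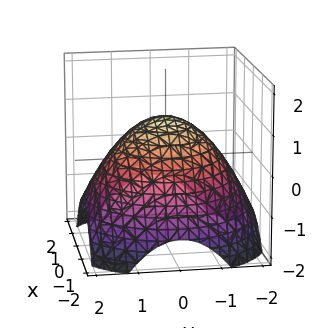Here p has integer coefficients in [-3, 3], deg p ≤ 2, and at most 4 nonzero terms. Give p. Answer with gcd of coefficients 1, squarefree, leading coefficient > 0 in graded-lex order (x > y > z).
1. deg p = 2.
2. By symmetry, the z-axis is an axis of rotation, so x and y enter only as x² + y².
3. Checking where it meets the axes: a circular section at z = 0 has radius between 1 and 2; it crosses the z-axis at the gridline z = 1.
4. Solving for integer coefficients yields p as stated.

x^2 + y^2 + 2*z - 2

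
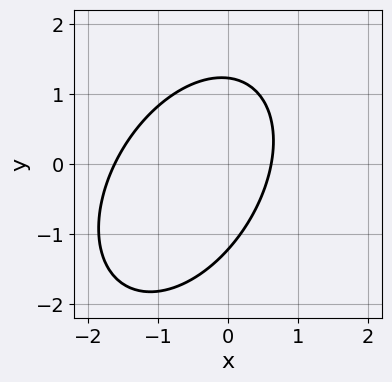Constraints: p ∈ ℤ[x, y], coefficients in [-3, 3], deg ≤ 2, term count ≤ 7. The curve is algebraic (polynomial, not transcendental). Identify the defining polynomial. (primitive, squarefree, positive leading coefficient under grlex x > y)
1. The degree is 2 — the shape is more complex than any degree-1 curve.
2. Putting this together gives p.

3*x^2 - 2*x*y + 2*y^2 + 3*x - 3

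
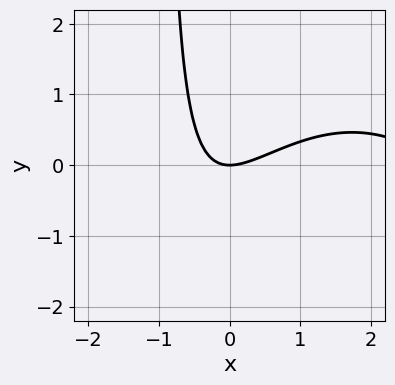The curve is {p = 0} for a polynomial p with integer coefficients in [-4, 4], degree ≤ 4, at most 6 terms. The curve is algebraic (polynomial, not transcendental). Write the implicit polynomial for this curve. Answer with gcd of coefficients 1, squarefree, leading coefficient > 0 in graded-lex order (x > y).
x^3 - 3*x^2 + 3*x*y + 3*y

1. The degree is 3 — no degree-2 curve has this shape.
2. Checking where it meets the axes: it meets the x-axis at x = 0 (among the integer gridlines); it meets the y-axis at y = 0 (among the integer gridlines).
3. Solving for integer coefficients yields p as stated.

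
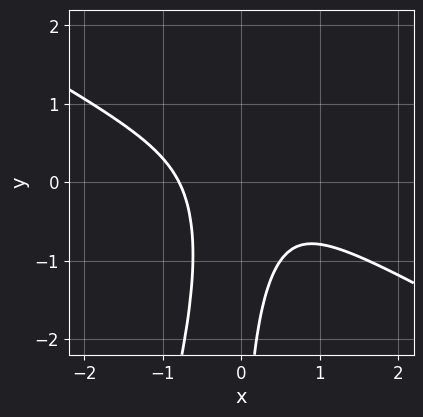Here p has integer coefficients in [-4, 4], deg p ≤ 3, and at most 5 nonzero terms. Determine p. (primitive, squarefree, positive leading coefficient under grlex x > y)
2*x^3 + 3*x^2*y - x*y^2 + 1

(a) deg p = 3.
(b) Observable constraints: the curve avoids every integer y-axis point in the box.
(c) Putting this together gives p.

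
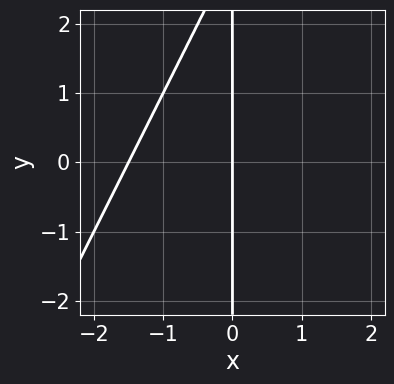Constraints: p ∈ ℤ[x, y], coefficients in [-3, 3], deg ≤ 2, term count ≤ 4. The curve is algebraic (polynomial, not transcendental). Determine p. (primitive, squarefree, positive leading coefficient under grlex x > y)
1. Degree: a generic line meets the curve in up to 2 points, so deg p = 2.
2. Against the integer gridlines: it meets the x-axis at x = 0 (among the integer gridlines); the visible y-axis segment lies entirely on the curve.
3. These observations pin down the coefficients.

2*x^2 - x*y + 3*x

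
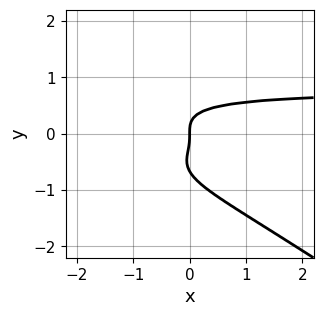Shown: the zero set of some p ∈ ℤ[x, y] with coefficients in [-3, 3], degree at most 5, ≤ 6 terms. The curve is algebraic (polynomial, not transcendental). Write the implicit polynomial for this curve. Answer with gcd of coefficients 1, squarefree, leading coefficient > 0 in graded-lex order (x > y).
(a) Degree: the shape is more complex than any degree-3 curve, so deg p = 4.
(b) Reading off the gridlines: it meets the y-axis at y = 0 (among the integer gridlines); it crosses the x-axis at the gridline x = 0.
(c) These observations pin down the coefficients.

2*x*y^3 + 3*y^4 + 2*y^3 - x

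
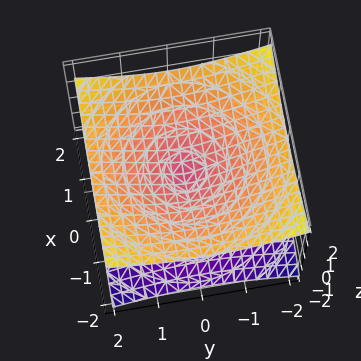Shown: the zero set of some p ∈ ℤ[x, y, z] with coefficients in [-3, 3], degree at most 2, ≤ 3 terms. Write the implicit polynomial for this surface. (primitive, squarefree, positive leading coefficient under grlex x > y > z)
Degree: two nappes meeting at a single point; a quadric, so deg p = 2.
By symmetry, every cross-section ⟂ z is a circle, so x, y appear only via x² + y²; the z ↦ −z reflection is a symmetry, so z appears only in even powers.
Observable constraints: it meets the y-axis at y = 0 (among the integer gridlines); a circular section at z = -1 has radius between 1 and 2; one z-axis crossing is at z = 0; it meets the x-axis at x = 0 (among the integer gridlines).
Fitting integer coefficients to these (and the overall shape) gives p.

x^2 + y^2 - 3*z^2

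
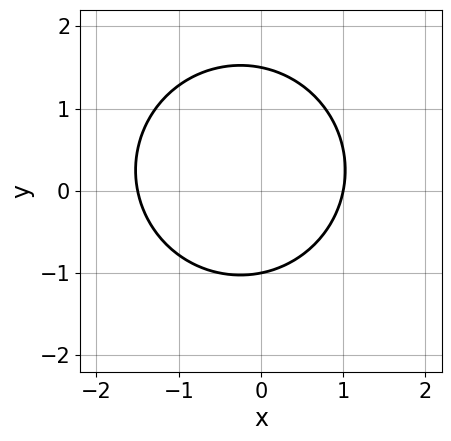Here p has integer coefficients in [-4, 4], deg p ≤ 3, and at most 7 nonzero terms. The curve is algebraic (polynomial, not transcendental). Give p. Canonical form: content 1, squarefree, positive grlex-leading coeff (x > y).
2*x^2 + 2*y^2 + x - y - 3

Degree: no degree-1 curve has this shape, so deg p = 2.
Observable constraints: one x-axis crossing is at x = 1; it meets the y-axis at y = -1 (among the integer gridlines).
These observations pin down the coefficients.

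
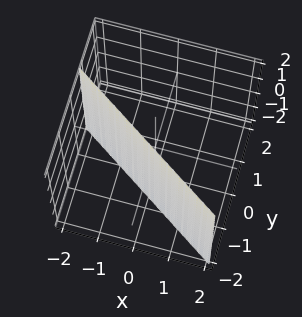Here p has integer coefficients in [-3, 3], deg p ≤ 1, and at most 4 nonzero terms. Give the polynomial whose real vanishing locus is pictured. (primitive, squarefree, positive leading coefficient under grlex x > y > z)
First, degree: every cross-section is a straight line — this is a plane, so deg p = 1.
Then, from the axis intercepts and sections: the surface avoids every integer z-axis point in the box; it crosses the x-axis at the gridline x = -1.
Finally, together with the visible shape, these determine p as stated.

2*x + 3*y + 2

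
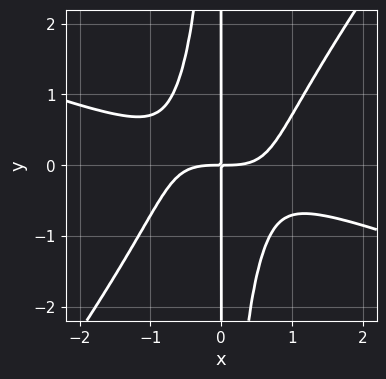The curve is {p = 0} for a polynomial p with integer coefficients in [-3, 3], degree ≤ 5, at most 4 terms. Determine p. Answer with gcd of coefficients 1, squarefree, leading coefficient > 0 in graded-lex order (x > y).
First, the degree is 4 — the shape is more complex than any degree-3 curve.
Then, from the visible intercepts: the visible y-axis segment lies entirely on the curve.
Finally, matching integer coefficients to the picture gives p.

x^4 + 2*x^3*y - 2*x^2*y^2 - 2*x*y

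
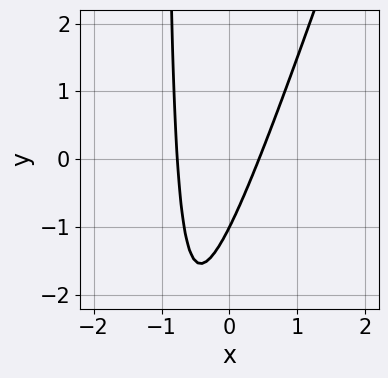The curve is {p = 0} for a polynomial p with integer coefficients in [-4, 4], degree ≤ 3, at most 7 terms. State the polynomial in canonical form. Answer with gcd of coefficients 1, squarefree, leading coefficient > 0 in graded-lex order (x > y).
1. The degree is 2 — a generic line meets the curve in up to 2 points.
2. Reading off the gridlines: it meets the y-axis at y = -1 (among the integer gridlines).
3. Fitting integer coefficients to these (and the overall shape) gives p.

3*x^2 - x*y + x - y - 1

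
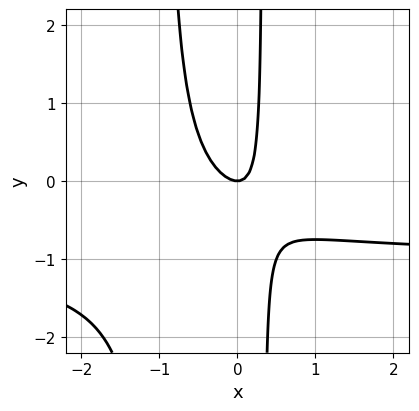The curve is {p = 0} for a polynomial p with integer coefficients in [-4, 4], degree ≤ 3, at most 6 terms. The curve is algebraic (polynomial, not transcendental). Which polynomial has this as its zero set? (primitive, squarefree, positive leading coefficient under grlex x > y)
(a) deg p = 3.
(b) Against the integer gridlines: it crosses the y-axis at the gridline y = 0; it meets the x-axis at x = 0 (among the integer gridlines).
(c) The integer polynomial consistent with all of this is the stated p.

3*x^2*y + 3*x^2 + 2*x*y - y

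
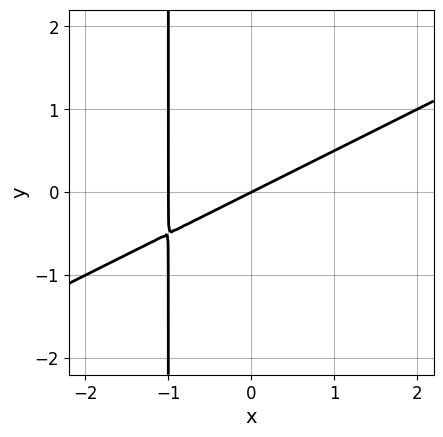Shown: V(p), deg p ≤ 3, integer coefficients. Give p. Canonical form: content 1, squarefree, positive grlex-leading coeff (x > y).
deg p = 2. The shape is more complex than any degree-1 curve.
From the visible intercepts: it meets the y-axis at y = 0 (among the integer gridlines); among the integer gridlines, it crosses the x-axis at x ∈ {-1, 0}.
Solving for integer coefficients yields p as stated.

x^2 - 2*x*y + x - 2*y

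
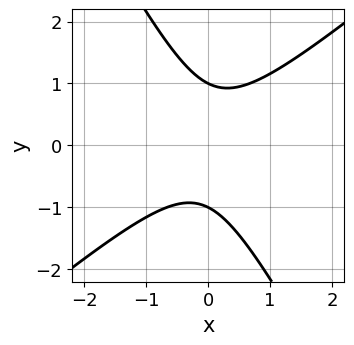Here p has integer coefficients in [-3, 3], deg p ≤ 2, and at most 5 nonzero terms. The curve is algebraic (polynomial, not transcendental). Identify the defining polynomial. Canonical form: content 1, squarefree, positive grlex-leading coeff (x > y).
(a) deg p = 2. A generic line meets the curve in up to 2 points.
(b) From the axis intercepts and sections: among the integer gridlines, it crosses the y-axis at y ∈ {-1, 1}; the curve avoids every integer x-axis point in the box.
(c) Assembling these constraints gives the stated polynomial.

3*x^2 - 2*x*y - 2*y^2 + 2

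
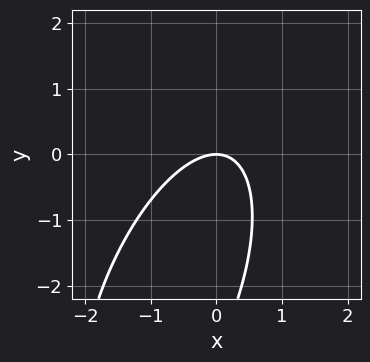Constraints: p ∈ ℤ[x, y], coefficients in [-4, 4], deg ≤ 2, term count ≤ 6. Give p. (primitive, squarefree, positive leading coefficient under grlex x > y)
3*x^2 - 2*x*y + y^2 + 3*y

First, deg p = 2.
Then, from the axis intercepts and sections: it crosses the x-axis at the gridline x = 0; it crosses the y-axis at the gridline y = 0.
Finally, assembling these constraints gives the stated polynomial.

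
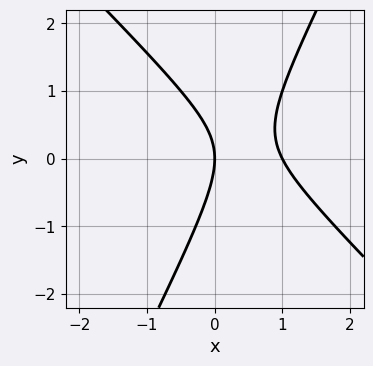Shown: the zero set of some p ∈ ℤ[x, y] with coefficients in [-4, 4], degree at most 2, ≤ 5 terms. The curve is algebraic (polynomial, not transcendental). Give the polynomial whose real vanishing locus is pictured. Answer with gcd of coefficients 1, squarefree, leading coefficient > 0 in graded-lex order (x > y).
First, degree: a generic line meets the curve in up to 2 points, so deg p = 2.
Then, against the integer gridlines: one y-axis crossing is at y = 0; the x-axis gridline crossings are at x ∈ {0, 1}.
Finally, putting this together gives p.

2*x^2 + x*y - y^2 - 2*x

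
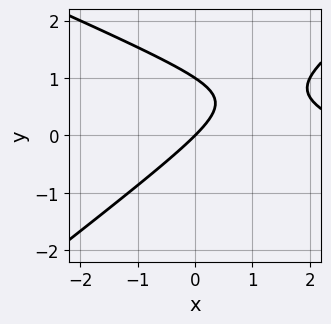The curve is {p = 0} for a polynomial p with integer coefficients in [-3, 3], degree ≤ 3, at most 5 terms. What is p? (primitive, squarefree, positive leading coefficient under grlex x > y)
x^2 + x*y - 3*y^2 - 3*x + 3*y

1. The degree is 2 — no degree-1 curve has this shape.
2. From the axis intercepts and sections: it meets the x-axis at x = 0 (among the integer gridlines); among the integer gridlines, it crosses the y-axis at y ∈ {0, 1}.
3. Solving for integer coefficients yields p as stated.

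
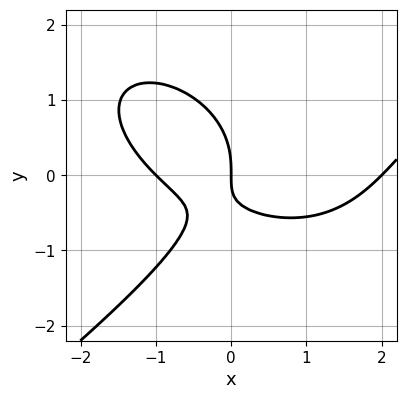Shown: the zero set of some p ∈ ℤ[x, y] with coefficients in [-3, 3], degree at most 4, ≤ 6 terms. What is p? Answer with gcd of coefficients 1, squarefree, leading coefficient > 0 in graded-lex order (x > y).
x^3 - 2*y^3 - x^2 - 3*x*y - 2*x

1. The degree is 3 — a generic line meets the curve in up to 3 points.
2. From the visible intercepts: one y-axis crossing is at y = 0; among the integer gridlines, it crosses the x-axis at x ∈ {-1, 0, 2}.
3. Matching integer coefficients to the picture gives p.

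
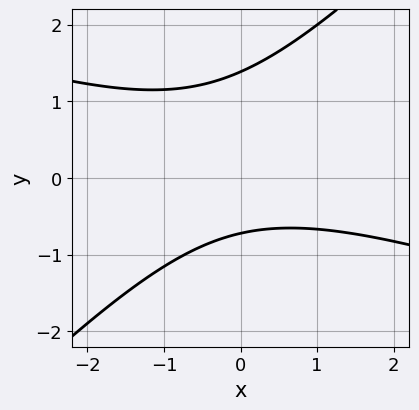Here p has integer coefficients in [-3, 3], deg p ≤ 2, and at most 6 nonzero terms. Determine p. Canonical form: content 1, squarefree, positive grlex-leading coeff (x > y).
The degree is 2 — the shape is more complex than any degree-1 curve.
Reading off the gridlines: no x-intercept at any integer in the box.
The integer polynomial consistent with all of this is the stated p.

x^2 + 2*x*y - 3*y^2 + 2*y + 3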